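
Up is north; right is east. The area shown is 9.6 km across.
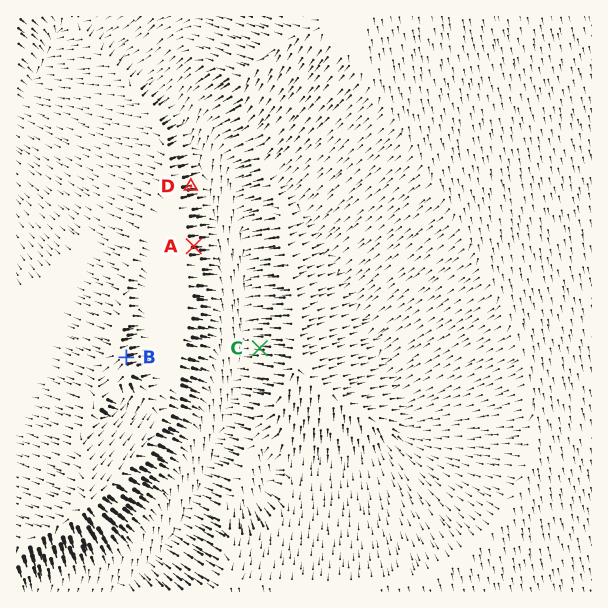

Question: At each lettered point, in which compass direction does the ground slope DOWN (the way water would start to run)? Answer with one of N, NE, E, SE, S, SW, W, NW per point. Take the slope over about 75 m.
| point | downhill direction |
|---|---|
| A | E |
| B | E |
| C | W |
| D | E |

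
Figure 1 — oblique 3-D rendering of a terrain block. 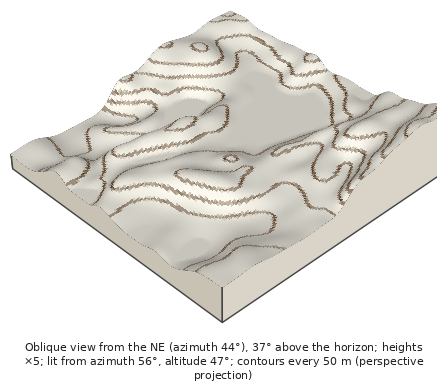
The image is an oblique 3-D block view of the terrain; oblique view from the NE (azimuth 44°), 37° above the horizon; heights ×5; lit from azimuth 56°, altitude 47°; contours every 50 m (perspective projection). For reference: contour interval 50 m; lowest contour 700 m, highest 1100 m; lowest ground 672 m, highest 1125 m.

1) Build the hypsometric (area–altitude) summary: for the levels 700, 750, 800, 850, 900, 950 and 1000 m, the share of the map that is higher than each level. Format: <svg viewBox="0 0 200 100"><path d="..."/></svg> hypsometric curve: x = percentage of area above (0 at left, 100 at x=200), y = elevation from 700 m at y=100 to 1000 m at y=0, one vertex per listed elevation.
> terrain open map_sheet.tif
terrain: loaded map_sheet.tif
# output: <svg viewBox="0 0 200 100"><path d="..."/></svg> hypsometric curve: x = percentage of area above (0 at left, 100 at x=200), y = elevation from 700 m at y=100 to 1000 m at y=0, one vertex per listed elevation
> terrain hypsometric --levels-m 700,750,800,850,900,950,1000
<svg viewBox="0 0 200 100"><path d="M194 100l-12-17-32-16-59-17-46-17-27-16-7-17"/></svg>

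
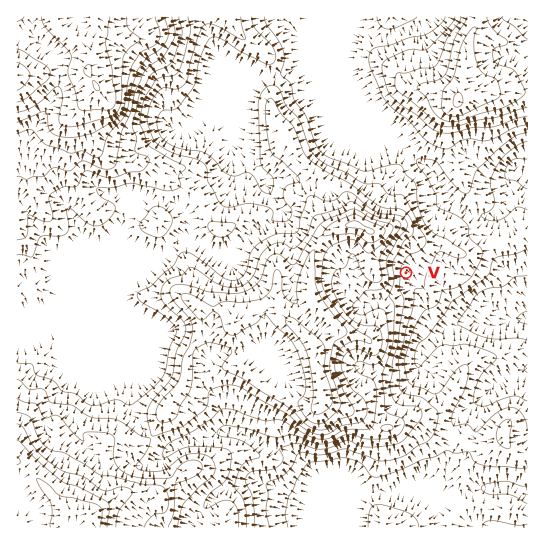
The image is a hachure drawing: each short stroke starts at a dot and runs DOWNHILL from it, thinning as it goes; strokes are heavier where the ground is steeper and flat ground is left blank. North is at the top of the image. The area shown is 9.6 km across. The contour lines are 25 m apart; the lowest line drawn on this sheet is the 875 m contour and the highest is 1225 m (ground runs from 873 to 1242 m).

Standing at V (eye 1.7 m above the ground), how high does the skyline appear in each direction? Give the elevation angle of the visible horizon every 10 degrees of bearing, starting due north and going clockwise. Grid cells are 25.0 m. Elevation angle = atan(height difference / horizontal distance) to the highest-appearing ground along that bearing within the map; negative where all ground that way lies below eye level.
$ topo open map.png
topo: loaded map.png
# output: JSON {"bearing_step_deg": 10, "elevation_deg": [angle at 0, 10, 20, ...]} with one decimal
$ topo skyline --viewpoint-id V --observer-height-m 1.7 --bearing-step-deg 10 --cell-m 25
{"bearing_step_deg": 10, "elevation_deg": [4.3, 2.7, 2.4, 1.5, 0.2, -0.6, -0.7, -0.7, -1.1, -1.5, -1.8, -2.3, -1.9, -1.6, -0.7, -0.2, -0.6, -0.1, 0.6, 1.8, 3.7, 4.5, 4.7, 6.6, 8.5, 9.9, 10.6, 10.5, 9.9, 9.1, 8.5, 8.8, 9.7, 9.2, 7.8, 6.2]}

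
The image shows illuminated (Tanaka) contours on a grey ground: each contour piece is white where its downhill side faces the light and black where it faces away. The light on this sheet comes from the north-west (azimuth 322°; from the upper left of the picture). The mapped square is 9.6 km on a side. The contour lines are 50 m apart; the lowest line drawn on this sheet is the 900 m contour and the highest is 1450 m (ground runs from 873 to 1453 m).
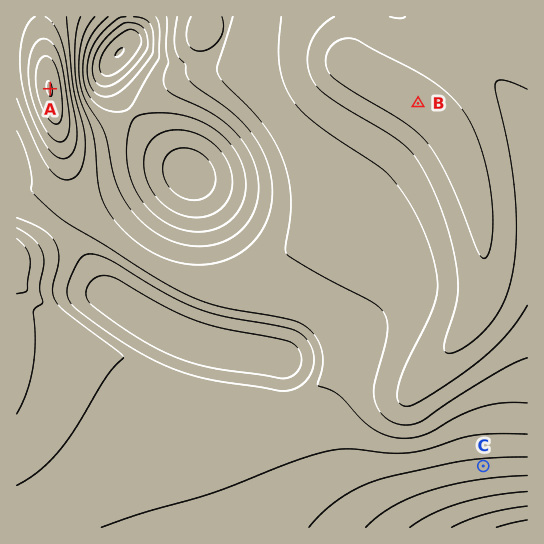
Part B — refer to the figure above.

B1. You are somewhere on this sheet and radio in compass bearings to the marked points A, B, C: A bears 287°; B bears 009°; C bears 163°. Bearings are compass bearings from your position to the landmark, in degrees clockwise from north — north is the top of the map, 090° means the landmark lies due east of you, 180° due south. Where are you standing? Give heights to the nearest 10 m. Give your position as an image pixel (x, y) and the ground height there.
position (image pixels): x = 402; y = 197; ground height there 1300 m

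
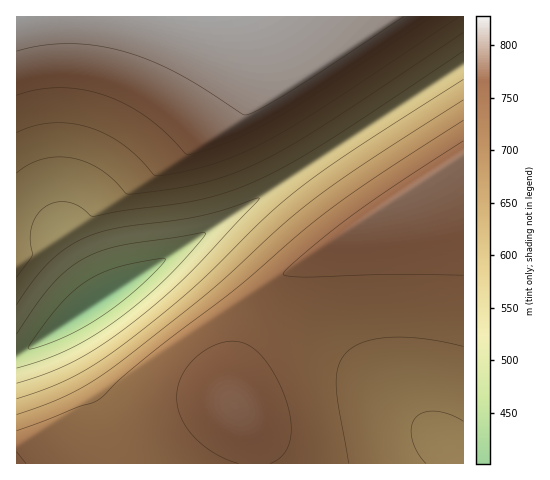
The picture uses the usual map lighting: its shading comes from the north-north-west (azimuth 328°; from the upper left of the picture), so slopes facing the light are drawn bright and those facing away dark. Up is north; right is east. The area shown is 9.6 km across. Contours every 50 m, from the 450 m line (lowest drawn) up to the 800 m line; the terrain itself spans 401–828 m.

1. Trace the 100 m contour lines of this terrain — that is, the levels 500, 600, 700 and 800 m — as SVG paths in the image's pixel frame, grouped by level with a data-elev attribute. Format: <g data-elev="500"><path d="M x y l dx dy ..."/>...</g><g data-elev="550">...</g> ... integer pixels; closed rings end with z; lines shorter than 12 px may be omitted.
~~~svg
<g data-elev="500"><path d="M17 334l21-31 15-19 16-15 16-11 17-7 20-6 80-12 4 0-15 19-27 28-25 22-26 20-23 16-23 12-24 10-26 8"/></g><g data-elev="600"><path d="M17 277l15-21-2-20 4-15 6-10 8-6 11-3 10 0 11 5 11 9 4 0 28-5 70-10 44-12 35-16 41-23 150-99"/><path d="M463 79l-109 71-54 38-36 30-74 73-37 30-40 31-23 15-22 12-23 10-28 10"/></g><g data-elev="700"><path d="M349 463l-11-58-2-21 3-19 7-12 8-6 10-5 26-5 34 2 39 7"/><path d="M17 133l14-6 15-3 15-1 16 1 21 7 20 10 18 14 19 20 12 0 33-7 42-15 44-23 54-33 119-80"/><path d="M463 120l-86 56-52 37-89 75-98 76-39 35-82 32"/></g><g data-elev="800"><path d="M17 51l25-6 26-1 27 1 28 6 25 9 26 12 28 16 40 26 4 1 17-7 31-19 110-72"/></g>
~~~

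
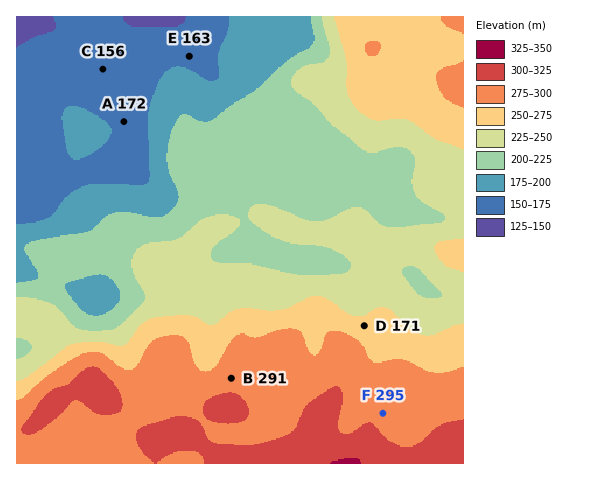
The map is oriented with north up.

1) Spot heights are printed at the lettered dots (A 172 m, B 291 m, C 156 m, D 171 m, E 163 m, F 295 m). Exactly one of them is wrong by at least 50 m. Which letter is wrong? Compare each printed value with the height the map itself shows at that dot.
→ D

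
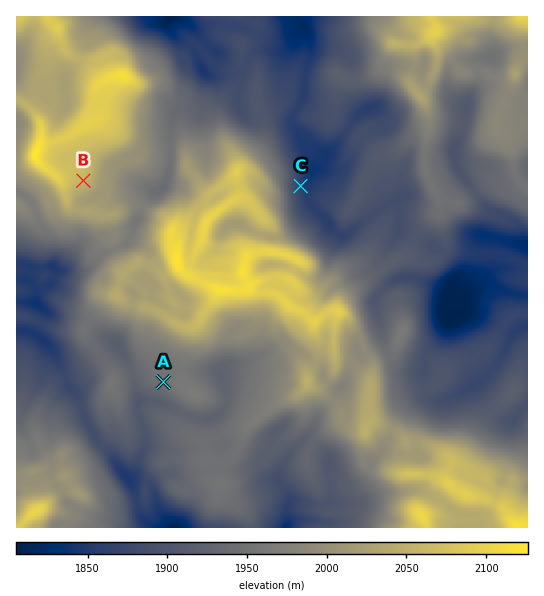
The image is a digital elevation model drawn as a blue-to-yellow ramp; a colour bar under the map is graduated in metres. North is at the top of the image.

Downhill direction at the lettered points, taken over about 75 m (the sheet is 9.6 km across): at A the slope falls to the SW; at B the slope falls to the SE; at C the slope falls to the E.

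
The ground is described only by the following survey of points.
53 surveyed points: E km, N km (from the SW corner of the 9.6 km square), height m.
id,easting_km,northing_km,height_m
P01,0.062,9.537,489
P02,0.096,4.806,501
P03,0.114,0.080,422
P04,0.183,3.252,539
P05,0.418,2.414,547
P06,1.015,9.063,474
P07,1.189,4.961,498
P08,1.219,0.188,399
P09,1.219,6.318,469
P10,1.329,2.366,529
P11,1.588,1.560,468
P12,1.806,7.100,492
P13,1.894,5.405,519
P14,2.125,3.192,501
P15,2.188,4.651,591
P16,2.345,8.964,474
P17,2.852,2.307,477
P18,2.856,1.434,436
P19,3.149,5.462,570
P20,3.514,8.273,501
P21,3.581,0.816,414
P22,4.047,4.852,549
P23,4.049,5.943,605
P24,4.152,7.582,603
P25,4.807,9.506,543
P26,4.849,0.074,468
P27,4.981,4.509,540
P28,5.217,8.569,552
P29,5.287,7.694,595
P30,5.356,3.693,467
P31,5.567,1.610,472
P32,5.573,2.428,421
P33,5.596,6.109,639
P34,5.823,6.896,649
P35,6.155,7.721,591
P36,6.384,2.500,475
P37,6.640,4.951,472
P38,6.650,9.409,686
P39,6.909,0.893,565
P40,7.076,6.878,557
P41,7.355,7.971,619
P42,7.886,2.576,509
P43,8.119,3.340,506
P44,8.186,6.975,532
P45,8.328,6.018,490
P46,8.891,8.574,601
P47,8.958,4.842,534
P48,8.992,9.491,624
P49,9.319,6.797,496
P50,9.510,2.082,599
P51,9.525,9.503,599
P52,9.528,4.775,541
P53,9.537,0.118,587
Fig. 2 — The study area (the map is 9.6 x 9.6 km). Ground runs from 400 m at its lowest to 700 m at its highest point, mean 520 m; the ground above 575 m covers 18.4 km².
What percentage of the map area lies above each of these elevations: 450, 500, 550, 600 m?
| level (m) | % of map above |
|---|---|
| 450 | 88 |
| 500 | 60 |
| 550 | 32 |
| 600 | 12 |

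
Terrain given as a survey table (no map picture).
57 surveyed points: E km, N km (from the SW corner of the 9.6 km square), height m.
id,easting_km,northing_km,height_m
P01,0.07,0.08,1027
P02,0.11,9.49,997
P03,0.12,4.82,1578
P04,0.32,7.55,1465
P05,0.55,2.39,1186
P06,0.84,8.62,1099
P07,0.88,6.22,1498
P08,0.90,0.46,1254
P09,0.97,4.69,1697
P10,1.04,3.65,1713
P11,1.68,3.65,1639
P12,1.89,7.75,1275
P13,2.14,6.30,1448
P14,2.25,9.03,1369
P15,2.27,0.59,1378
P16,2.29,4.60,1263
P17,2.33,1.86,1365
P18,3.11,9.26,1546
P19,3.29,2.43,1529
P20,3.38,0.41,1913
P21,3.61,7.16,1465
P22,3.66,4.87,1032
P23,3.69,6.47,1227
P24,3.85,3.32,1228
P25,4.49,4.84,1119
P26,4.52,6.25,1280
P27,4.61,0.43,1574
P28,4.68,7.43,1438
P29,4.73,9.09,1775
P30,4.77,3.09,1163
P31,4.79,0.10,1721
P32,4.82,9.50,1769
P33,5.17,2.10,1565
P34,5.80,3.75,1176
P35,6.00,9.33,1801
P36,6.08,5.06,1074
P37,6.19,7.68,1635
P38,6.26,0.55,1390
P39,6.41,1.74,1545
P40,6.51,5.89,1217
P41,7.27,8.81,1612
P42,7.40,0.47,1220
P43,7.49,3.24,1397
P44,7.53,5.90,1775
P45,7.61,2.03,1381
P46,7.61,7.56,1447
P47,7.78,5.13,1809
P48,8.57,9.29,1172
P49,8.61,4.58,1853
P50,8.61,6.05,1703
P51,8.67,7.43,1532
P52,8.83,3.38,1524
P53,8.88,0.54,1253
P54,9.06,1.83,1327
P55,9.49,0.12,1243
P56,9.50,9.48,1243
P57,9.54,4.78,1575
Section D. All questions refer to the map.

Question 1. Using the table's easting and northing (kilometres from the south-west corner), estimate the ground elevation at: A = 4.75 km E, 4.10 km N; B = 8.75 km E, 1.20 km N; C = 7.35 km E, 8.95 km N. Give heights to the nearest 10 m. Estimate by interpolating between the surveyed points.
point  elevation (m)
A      1090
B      1170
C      1540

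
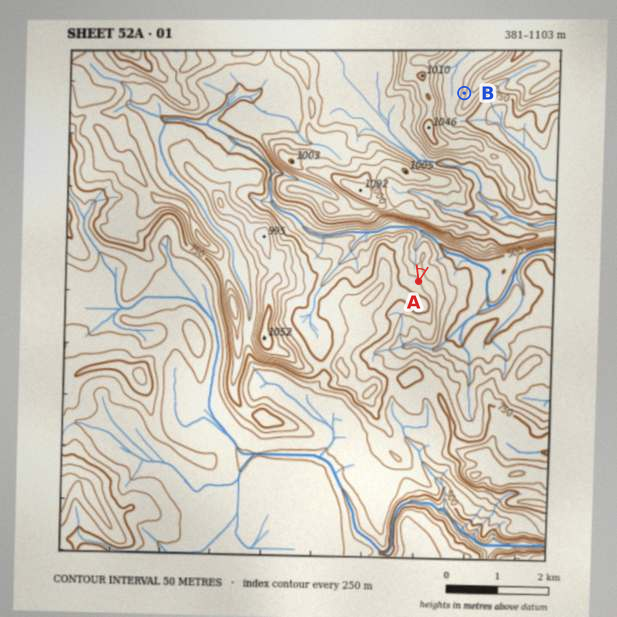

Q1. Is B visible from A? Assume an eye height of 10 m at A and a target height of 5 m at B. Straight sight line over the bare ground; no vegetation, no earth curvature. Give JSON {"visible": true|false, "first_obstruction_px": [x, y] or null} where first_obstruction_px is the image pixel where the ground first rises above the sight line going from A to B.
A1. {"visible": false, "first_obstruction_px": [432, 227]}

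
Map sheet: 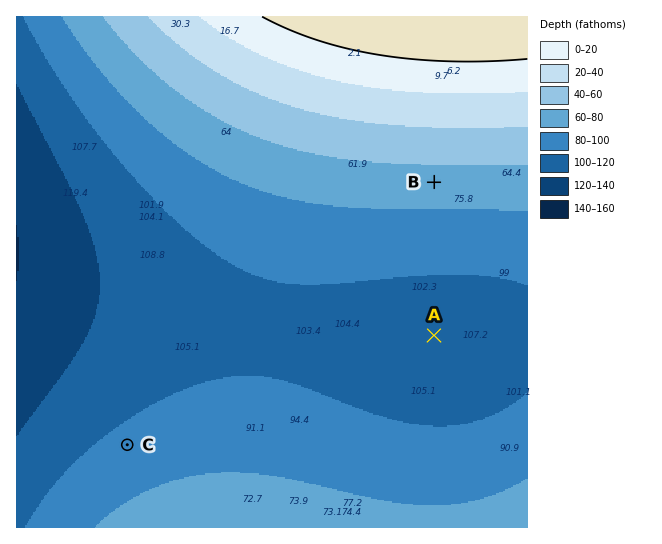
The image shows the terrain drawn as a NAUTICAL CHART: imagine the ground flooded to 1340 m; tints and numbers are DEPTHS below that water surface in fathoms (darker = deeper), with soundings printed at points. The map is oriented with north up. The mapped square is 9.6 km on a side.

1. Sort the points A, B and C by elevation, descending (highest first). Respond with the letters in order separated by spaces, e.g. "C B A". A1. B C A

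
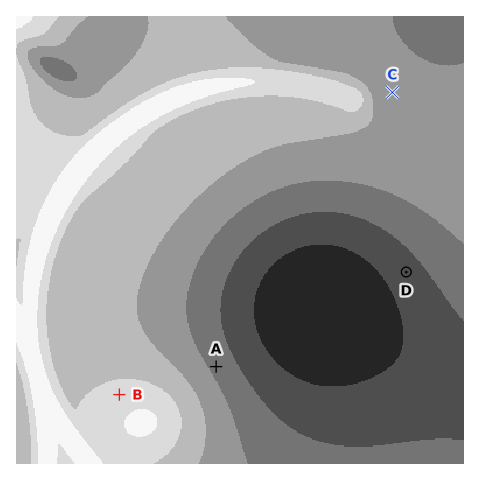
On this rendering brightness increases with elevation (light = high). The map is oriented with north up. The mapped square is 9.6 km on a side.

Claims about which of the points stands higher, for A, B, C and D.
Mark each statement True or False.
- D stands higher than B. False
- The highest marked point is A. False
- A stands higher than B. False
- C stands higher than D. True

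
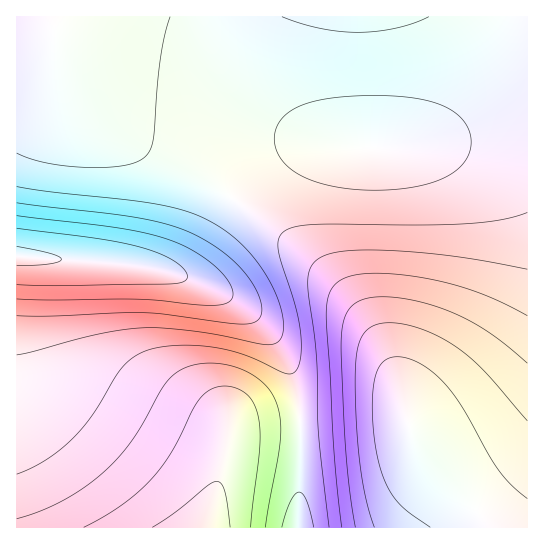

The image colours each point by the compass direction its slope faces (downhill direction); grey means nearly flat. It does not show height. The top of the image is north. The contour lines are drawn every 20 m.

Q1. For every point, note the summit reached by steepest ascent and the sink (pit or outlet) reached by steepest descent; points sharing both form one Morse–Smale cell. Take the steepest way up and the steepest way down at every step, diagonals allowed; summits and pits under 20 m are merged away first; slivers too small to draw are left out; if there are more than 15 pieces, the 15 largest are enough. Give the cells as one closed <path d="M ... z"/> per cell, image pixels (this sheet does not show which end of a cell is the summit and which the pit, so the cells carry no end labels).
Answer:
<path d="M527 132l-34 1-84 14-40 1-27-3-37 0-24 7-16 9-22 21-20 28-30 51-11 11-7 2 28 10 24 12 20 13 24 24 17 29 8 24 4 27-2 115 230-1z"/><path d="M527 16l-510 0-1 239 113 9 49 9 4-1 11-11 30-51 20-28 22-21 16-9 24-7 37 0 27 3 40-1 84-14 34-1z"/><path d="M23 256l-7 1 1 271 280 0 2-2 1-113-3-20-6-24-10-20-23-30-31-23-24-12-37-13-49-8z"/>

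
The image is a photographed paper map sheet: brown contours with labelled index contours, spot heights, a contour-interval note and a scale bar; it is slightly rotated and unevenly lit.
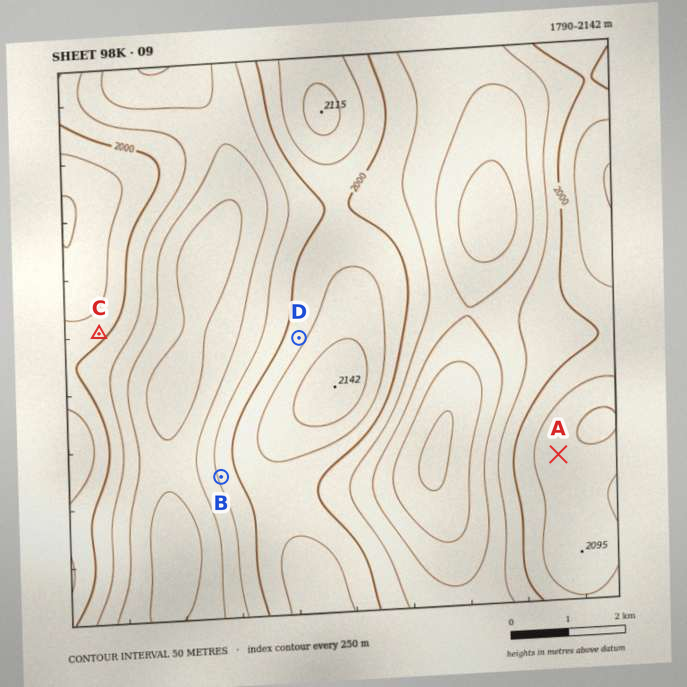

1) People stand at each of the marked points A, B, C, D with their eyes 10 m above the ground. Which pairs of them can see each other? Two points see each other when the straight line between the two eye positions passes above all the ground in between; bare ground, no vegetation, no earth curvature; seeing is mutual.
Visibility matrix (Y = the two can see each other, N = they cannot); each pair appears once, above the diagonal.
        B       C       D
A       N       N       N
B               Y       N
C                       Y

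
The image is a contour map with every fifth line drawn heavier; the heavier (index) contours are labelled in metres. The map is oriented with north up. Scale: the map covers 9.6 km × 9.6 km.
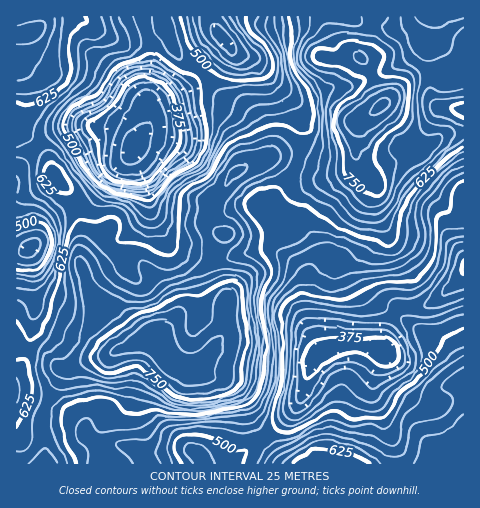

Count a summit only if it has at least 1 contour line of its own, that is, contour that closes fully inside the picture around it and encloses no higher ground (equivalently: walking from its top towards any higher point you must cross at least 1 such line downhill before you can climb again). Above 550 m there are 6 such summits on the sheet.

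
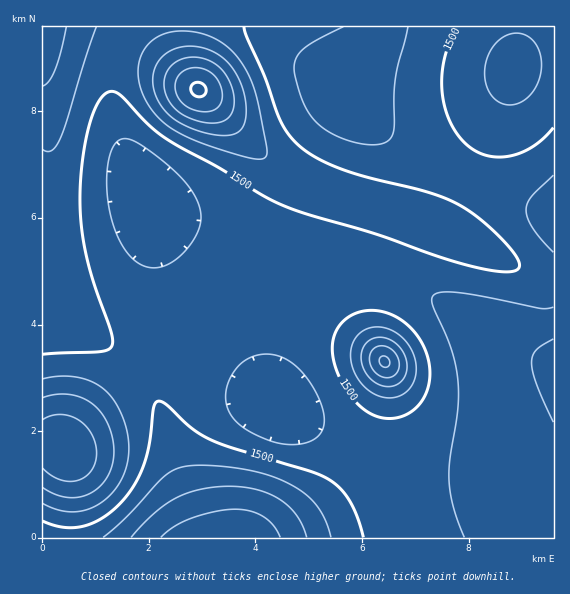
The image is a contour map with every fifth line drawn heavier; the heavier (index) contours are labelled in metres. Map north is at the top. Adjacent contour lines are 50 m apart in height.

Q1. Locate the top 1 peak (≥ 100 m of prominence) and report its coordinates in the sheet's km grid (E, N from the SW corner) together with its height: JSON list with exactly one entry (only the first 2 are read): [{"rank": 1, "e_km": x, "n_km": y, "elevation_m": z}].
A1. [{"rank": 1, "e_km": 2.94, "n_km": 8.41, "elevation_m": 1757}]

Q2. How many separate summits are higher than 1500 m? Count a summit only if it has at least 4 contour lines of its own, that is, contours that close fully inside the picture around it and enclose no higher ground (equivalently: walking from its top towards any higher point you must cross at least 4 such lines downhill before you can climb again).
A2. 2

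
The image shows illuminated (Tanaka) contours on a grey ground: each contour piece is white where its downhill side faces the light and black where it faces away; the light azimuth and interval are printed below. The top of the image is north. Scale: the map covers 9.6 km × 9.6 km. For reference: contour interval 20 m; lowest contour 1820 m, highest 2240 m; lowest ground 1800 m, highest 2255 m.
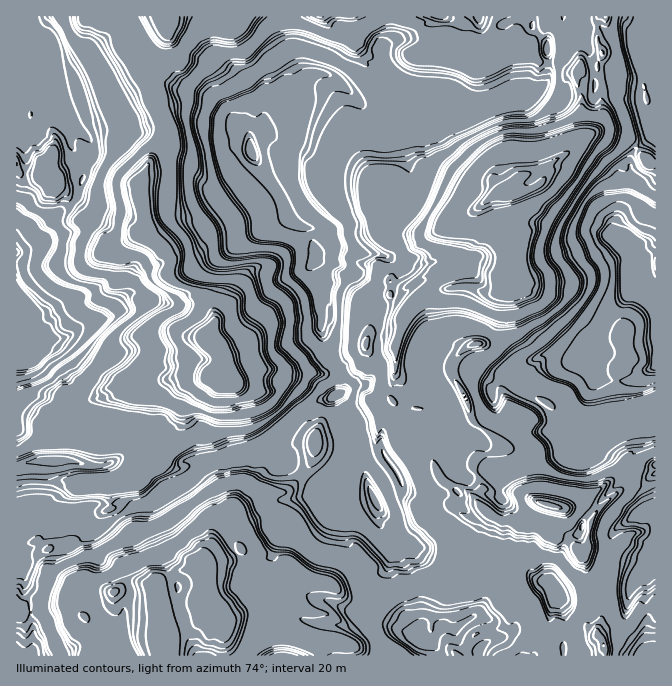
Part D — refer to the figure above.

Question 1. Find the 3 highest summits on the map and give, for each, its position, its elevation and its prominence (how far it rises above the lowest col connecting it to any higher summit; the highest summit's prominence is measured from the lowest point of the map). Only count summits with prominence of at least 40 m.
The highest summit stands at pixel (634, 280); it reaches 2255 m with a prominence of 455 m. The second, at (252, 152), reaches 2239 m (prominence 210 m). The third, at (337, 395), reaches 2177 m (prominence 75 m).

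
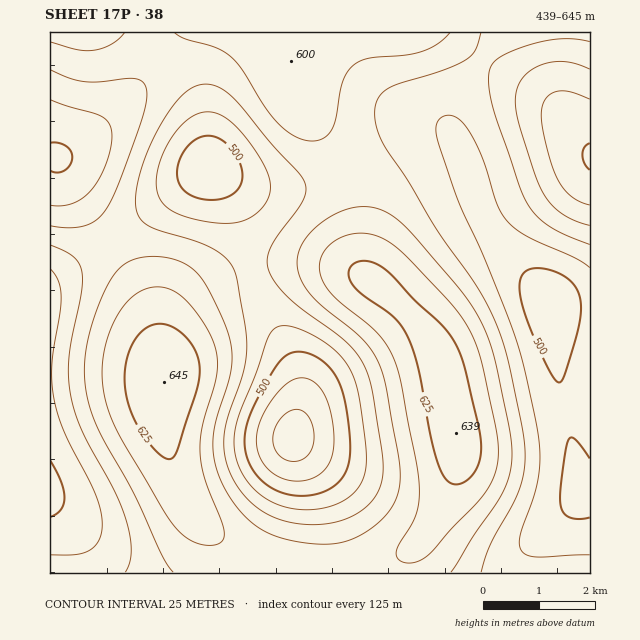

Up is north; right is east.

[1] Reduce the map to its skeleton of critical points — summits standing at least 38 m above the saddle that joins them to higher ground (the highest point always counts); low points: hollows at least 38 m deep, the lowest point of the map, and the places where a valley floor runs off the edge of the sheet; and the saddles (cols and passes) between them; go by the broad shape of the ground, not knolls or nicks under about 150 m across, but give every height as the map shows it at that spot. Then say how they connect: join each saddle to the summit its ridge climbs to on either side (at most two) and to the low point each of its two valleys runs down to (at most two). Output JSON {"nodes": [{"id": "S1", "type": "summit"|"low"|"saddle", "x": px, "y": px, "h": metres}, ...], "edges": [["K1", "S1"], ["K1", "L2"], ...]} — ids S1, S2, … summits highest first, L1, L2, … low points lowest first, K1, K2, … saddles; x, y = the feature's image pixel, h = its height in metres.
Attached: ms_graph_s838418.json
{"nodes": [
{"id": "S1", "type": "summit", "x": 164, "y": 382, "h": 645},
{"id": "S2", "type": "summit", "x": 456, "y": 431, "h": 639},
{"id": "S3", "type": "summit", "x": 57, "y": 158, "h": 628},
{"id": "S4", "type": "summit", "x": 590, "y": 157, "h": 627},
{"id": "L1", "type": "low", "x": 293, "y": 437, "h": 439},
{"id": "L2", "type": "low", "x": 208, "y": 168, "h": 482},
{"id": "L3", "type": "low", "x": 552, "y": 307, "h": 484},
{"id": "L4", "type": "low", "x": 50, "y": 492, "h": 495},
{"id": "K1", "type": "saddle", "x": 250, "y": 561, "h": 594},
{"id": "K2", "type": "saddle", "x": 109, "y": 241, "h": 565},
{"id": "K3", "type": "saddle", "x": 346, "y": 172, "h": 562},
{"id": "K4", "type": "saddle", "x": 483, "y": 58, "h": 548},
{"id": "K5", "type": "saddle", "x": 252, "y": 268, "h": 546}],
"edges": [["K1", "S1"], ["K1", "L1"], ["K1", "L4"], ["K2", "S1"], ["K2", "S3"], ["K2", "L2"], ["K2", "L4"], ["K3", "S2"], ["K3", "S3"], ["K3", "L2"], ["K3", "L3"], ["K4", "S3"], ["K4", "S4"], ["K4", "L3"], ["K5", "S1"], ["K5", "S2"], ["K5", "L1"], ["K5", "L2"]]}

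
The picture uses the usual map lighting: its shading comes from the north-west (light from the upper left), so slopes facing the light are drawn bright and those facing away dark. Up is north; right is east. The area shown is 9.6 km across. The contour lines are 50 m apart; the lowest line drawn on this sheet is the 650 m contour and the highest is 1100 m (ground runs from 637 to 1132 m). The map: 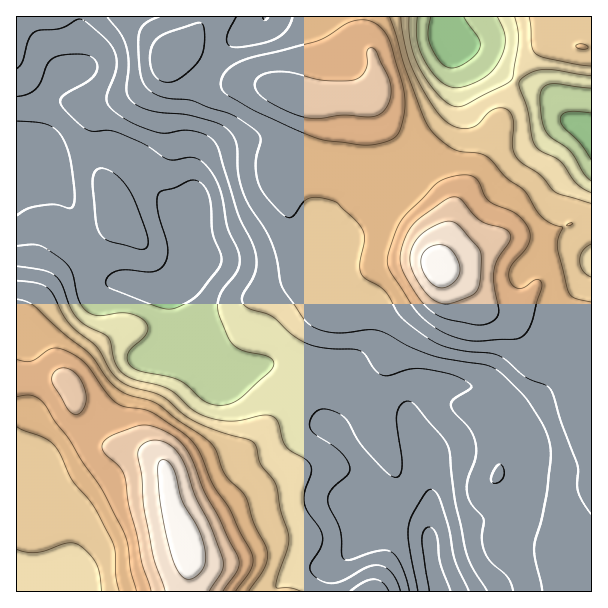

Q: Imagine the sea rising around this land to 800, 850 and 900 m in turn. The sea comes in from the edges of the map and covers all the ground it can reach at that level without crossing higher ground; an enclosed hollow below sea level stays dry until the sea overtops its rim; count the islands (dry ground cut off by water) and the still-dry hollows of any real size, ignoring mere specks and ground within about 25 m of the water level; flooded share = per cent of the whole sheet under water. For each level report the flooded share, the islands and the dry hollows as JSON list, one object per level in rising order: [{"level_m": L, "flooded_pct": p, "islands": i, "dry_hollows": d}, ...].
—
[{"level_m": 800, "flooded_pct": 35, "islands": 0, "dry_hollows": 0}, {"level_m": 850, "flooded_pct": 50, "islands": 0, "dry_hollows": 0}, {"level_m": 900, "flooded_pct": 66, "islands": 0, "dry_hollows": 0}]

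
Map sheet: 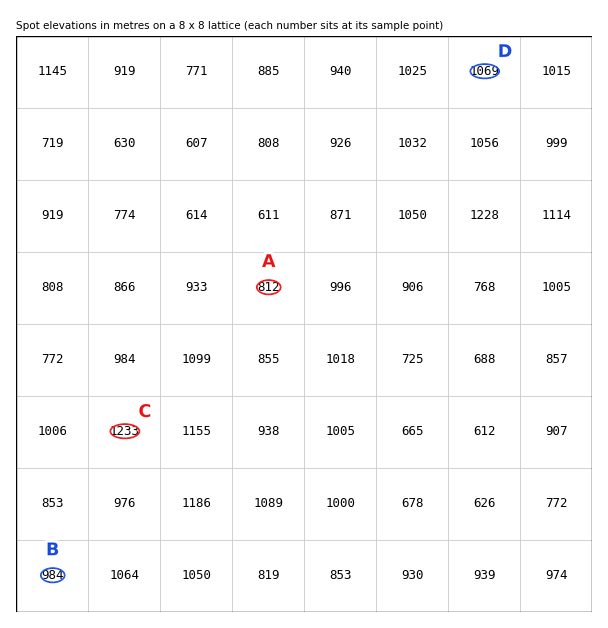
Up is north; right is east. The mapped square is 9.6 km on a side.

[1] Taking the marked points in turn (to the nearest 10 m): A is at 810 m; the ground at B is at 980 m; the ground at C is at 1230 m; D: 1070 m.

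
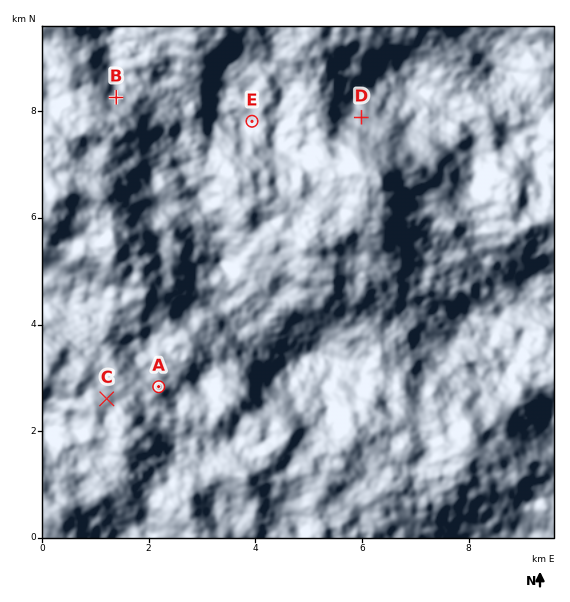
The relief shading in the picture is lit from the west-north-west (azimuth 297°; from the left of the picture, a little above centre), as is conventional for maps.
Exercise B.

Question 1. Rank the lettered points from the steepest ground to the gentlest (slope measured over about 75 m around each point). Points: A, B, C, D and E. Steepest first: B E D A C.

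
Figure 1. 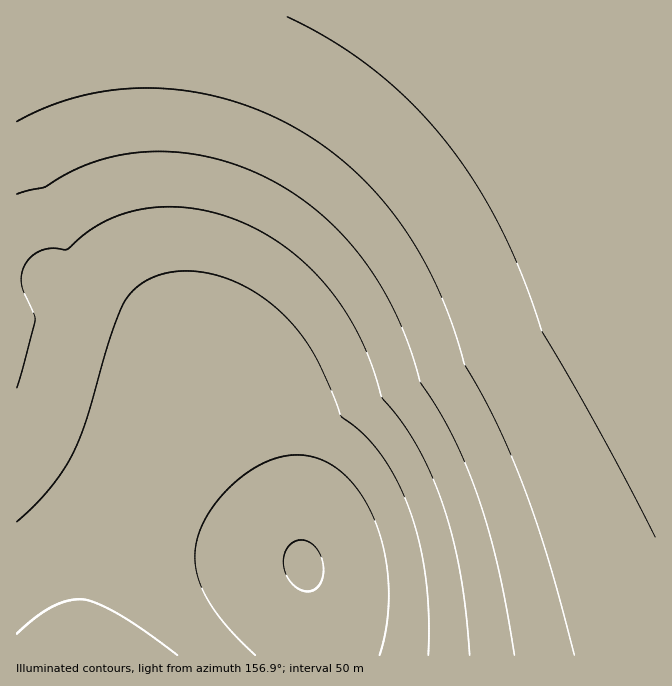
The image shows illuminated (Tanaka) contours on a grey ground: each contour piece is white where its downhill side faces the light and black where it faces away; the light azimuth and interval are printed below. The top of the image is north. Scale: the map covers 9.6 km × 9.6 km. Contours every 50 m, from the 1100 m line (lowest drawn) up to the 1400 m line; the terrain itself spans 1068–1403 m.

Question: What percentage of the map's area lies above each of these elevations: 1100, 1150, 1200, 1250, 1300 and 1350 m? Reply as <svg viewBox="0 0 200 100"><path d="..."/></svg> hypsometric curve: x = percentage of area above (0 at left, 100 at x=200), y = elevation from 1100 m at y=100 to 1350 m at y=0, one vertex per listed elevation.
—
<svg viewBox="0 0 200 100"><path d="M163 100l-41-20-23-20-19-20-26-20-39-20"/></svg>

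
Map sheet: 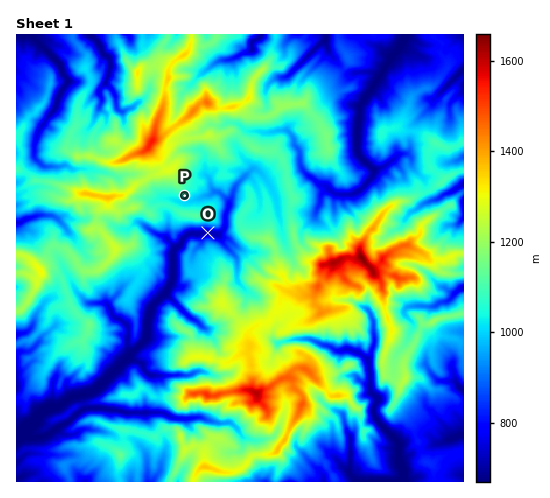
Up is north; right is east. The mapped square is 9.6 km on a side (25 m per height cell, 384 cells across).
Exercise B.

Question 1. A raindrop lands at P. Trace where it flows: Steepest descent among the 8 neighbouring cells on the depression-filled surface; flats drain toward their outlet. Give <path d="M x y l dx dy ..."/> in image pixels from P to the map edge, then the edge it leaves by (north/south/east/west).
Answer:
<path d="M185 196l4 4 5 0 10-4 5 0 4-4 5 0 3 1 8 8 0 6-4 7 0 12-1 2-6 6-4 0-1-1-12 0-1 1-8-1-4 1-6 6-1 3-7 6-1 3 0 26-1 4-5 9-16 18-1 8-3 3 0 10-1 1-1 8-2 4-13 11 0 1-35 35-12 5-5 0-1 1-7 1-8 7-5 3-7 0-4 2-8 7-3 5-3 3-6 3-9 9"/>
exit: west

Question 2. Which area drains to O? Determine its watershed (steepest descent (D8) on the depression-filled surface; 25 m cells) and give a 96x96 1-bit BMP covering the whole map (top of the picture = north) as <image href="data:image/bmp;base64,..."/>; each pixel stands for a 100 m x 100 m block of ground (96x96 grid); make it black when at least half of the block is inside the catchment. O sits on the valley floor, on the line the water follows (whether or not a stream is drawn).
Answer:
<image width="96" height="96" href="data:image/bmp;base64,Qk2+BAAAAAAAAD4AAAAoAAAAYAAAAGAAAAABAAEAAAAAAIAEAAATCwAAEwsAAAIAAAAAAAAA////AAAAAAAAAAAAAAAAAAAAAAAAAAAAAAAAAAAAAAAAAAAAAAAAAAAAAAAAAAAAAAAAAAAAAAAAAAAAAAAAAAAAAAAAAAAAAAAAAAAAAAAAAAAAAAAAAAAAAAAAAAAAAAAAAAAAAAAAAAAAAAAAAAAAAAAAAAAAAAAAAAAAAAAAAAAAAAAAAAAAAAAAAAAAAAAAAAAAAAAAAAAAAAAAAAAAAAAAAAAAAAAAAAAAAAAAAAAAAAAAAAAAAAAAAAAAAAAAAAAAAAAAAAAAAAAAAAAAAAAAAAAAAAAAAAAAAAAAAAAAAAAAAAAAAAAAAAAAAAAAAAAAAAAAAAAAAAAAAAAAAAAAAAAAAAAAAAAAAAAAAAAAAAAAAAAAAAAAAAAAAAAAAAAAAAAAAAAAAAAAAAAAAAAAAAAAAAAAAAAAAAAAAAAAAAAAAAAAAAAAAAAAAAAAAAAAAAAAAAAAAAAAAAAAAAAAAAAAAAAAAAAAAAAAAAAAAAAAAAAAAAAAAAAAAAAAAAAAAAAAAAAAAAAAAAAAAAAAAAAAAABwAAAAAAAAAAAAAAD8AAAAAAAAAAAAAAH+AAAAAAAAAAAAAAP/AAAAAAAAAAAAAAf/AAAAAAAAAAAAAA//gAAAAAAAAAAAAA//gAAAAAAAAAAAAA//3wAAAAAAAAAAAA///4AAAAAAAAAAAAf//4AAAAAAAAAAAAf//4AAAAAAAAAAAAf//8AAAAAAAAAAAAf//8AAAAAAAAAAAA///4AAAAAAAAAAAB///gAAAAAAAAAAAD///AAAAAAAAAAAAD//+AAAAAAAAAAAAH//8AAAAAAAAAAAAH//8AAAAAAAAAAAAH//8AAAAAAAAAAAAH//8AAAAAAAAAAAAH//4AAAAAAAAAAAAH//4AAAAAAAAAAAAH//4AAAAAAAAAAAD///4AAAAAAAAAcYP///4AAAAAAAAA//////4AAAAAAAAA//////4AAAAAAAAAH/////4AAAAAAAAAD/////4AAAAAAAAAB/////4AAAAAAAAAAf////wAAAAAAAAAAH////wAAAAAAAAAAB////wAAAAAAAAAAB////wAAAAAAAAAAB////gAAAAAAAAAAD////gAAAAAAAAAAH////AAAAAAAAAAAP///gAAAAAAAAAAAH///AAAAAAAAAAAAH//+AAAAAAAAAAAAAAA8AAAAAAAAAAAAAAAAAAAAAAAAAAAAAAAAAAAAAAAAAAAAAAAAAAAAAAAAAAAAAAAAAAAAAAAAAAAAAAAAAAAAAAAAAAAAAAAAAAAAAAAAAAAAAAAAAAAAAAAAAAAAAAAAAAAAAAAAAAAAAAAAAAAAAAAAAAAAAAAAAAAAAAAAAAAAAAAAAAAAAAAAAAAAAAAAAAAAAAAAAAAAAAAAAAAAAAAAAAAAAAAAAAAAAAAAAAAAAAAAAAAAAAAAAAAAAAAAAAAAAAAAAAAAAAAAAAAAAAAAAAAAAAAAAAAAAAAAAAAAAAAAAAAAAAAAAAAAAAAAAAAAAAAAAAAAAAAAAAAAAAAA="/>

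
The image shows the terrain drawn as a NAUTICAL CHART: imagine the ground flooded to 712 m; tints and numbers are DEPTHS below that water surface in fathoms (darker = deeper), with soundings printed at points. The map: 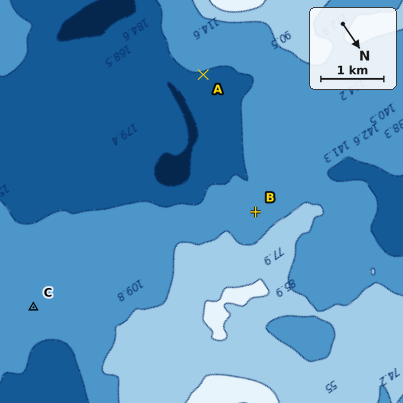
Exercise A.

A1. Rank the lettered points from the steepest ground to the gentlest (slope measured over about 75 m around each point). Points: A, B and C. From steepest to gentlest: A B C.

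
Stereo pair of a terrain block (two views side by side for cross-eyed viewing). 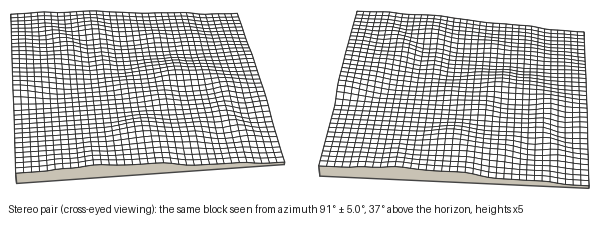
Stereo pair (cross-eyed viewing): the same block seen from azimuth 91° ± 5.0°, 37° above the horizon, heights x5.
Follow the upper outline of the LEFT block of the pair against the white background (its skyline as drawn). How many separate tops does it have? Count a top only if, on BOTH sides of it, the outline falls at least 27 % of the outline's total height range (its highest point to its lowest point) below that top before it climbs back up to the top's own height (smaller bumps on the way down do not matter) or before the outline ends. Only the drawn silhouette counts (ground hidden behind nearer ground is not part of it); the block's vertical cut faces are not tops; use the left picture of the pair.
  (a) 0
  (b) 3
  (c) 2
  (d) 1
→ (a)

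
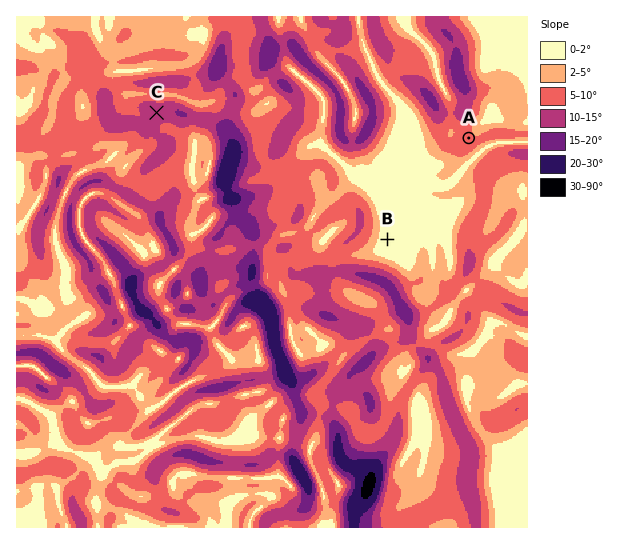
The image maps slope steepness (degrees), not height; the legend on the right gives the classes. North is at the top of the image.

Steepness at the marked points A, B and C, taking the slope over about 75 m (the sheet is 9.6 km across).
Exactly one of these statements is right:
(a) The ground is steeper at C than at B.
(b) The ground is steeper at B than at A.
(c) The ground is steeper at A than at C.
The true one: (a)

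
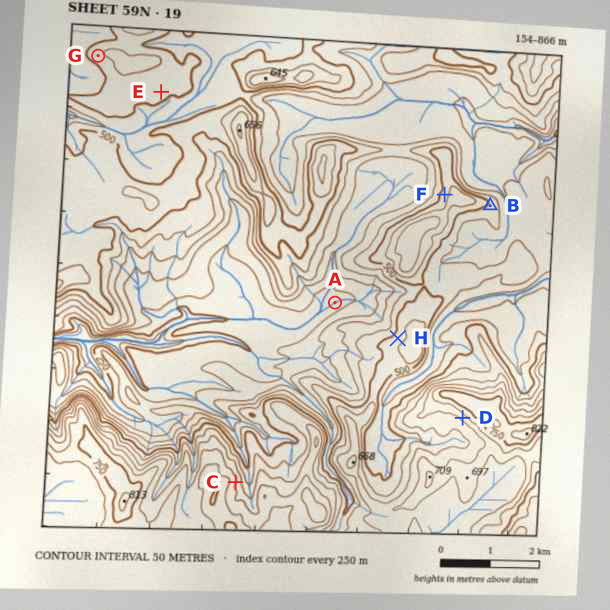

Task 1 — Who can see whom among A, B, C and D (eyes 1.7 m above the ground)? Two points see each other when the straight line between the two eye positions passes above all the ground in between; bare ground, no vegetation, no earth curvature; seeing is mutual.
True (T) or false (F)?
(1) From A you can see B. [F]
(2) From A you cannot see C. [T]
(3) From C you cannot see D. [F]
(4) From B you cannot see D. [T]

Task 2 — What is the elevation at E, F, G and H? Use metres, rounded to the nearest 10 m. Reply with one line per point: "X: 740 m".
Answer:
E: 500 m
F: 530 m
G: 530 m
H: 530 m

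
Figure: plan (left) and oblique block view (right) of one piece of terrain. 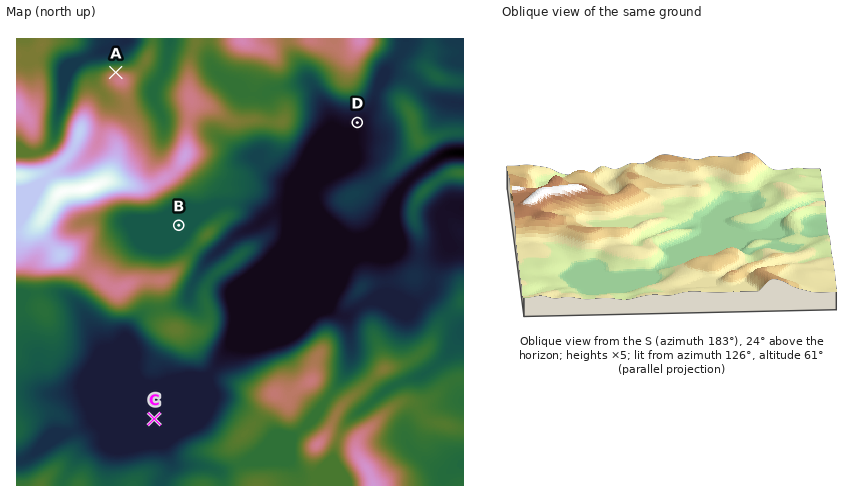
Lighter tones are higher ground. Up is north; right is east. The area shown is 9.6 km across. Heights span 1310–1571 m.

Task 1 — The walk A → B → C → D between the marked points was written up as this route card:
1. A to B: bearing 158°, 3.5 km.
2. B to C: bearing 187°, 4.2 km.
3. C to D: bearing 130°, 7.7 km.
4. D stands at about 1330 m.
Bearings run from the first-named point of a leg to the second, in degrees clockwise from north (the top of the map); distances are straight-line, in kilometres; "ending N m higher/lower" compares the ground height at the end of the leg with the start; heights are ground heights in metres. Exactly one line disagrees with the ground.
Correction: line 3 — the bearing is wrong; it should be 034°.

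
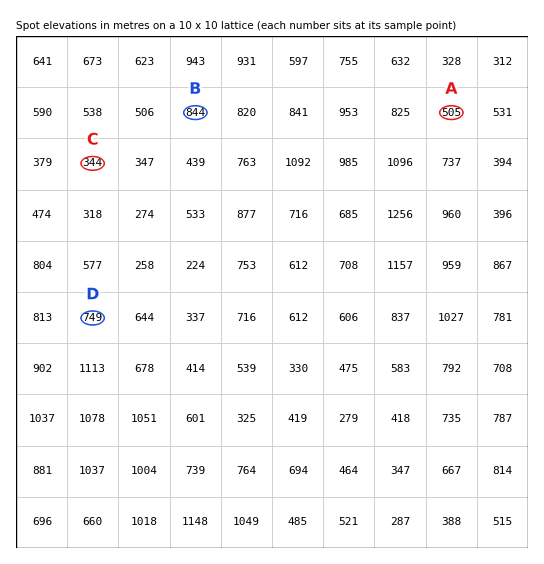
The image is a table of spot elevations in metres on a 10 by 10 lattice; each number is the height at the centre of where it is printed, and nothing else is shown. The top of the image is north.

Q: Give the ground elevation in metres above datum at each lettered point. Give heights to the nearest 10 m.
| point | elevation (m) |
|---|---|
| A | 500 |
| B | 840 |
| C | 340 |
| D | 750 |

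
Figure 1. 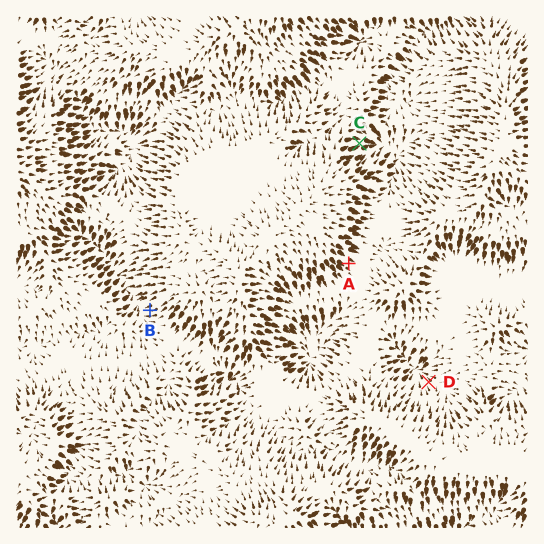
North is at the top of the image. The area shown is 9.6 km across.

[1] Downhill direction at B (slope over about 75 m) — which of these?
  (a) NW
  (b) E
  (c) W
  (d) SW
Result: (c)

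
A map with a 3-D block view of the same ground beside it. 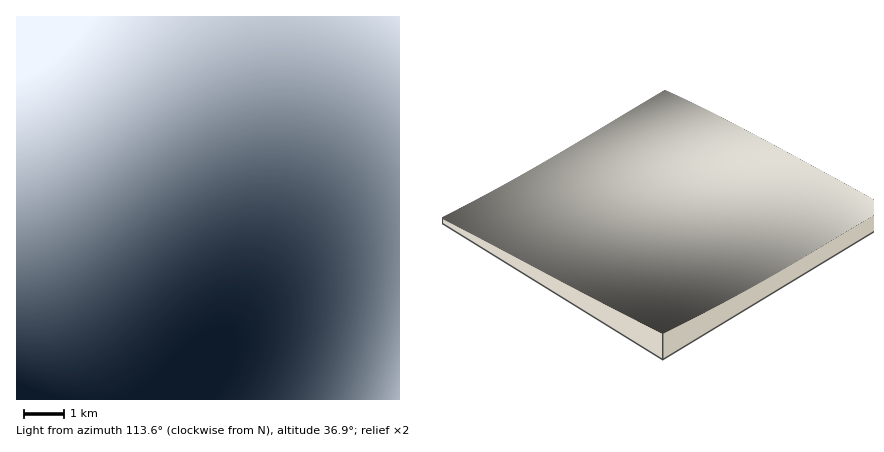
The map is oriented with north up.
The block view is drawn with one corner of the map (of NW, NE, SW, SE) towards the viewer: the NW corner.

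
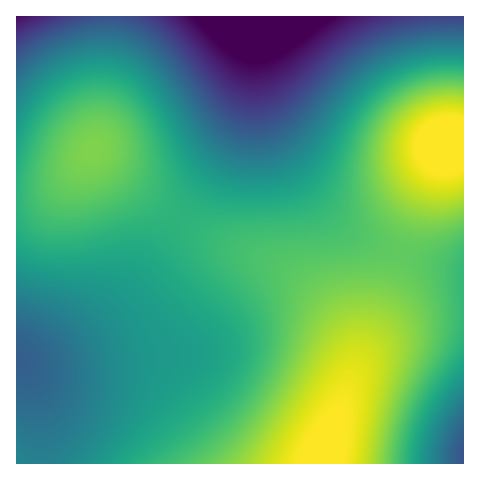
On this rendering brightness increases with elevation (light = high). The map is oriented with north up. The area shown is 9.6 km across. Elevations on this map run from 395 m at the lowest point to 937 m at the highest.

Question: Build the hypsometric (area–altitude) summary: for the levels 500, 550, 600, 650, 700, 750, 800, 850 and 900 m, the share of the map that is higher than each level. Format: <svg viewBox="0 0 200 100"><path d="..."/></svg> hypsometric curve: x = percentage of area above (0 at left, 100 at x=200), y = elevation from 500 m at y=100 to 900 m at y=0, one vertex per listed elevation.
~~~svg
<svg viewBox="0 0 200 100"><path d="M193 100l-6-12-8-13-18-13-24-12-39-12-46-13-30-13-15-12"/></svg>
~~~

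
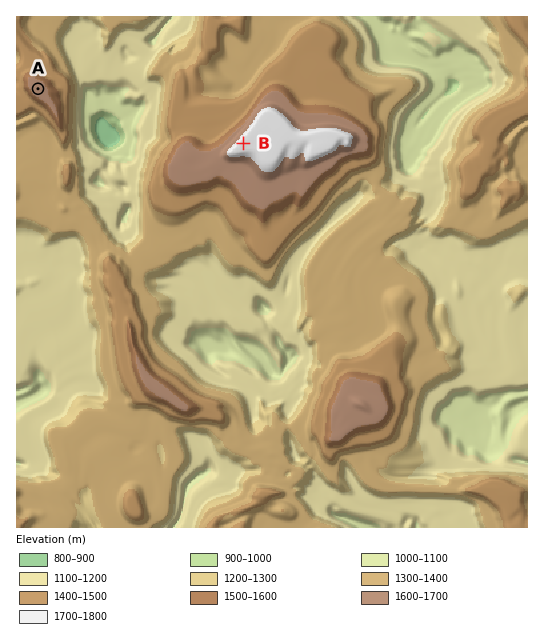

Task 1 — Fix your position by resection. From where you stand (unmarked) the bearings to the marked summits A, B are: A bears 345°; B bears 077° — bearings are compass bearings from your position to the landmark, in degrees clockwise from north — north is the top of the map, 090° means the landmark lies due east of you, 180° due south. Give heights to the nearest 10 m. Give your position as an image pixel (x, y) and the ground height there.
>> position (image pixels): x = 64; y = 185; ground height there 1400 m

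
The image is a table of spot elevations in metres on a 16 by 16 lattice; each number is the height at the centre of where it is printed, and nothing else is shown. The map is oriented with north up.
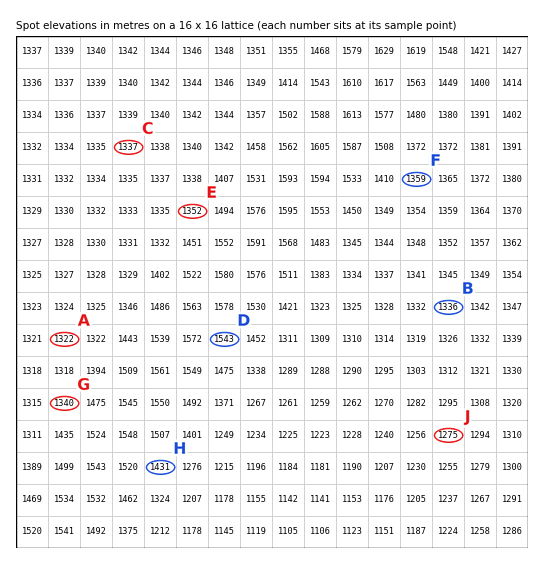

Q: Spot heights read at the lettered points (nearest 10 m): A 1320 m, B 1340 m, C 1340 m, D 1540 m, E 1350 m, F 1360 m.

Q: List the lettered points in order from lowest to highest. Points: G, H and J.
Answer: J G H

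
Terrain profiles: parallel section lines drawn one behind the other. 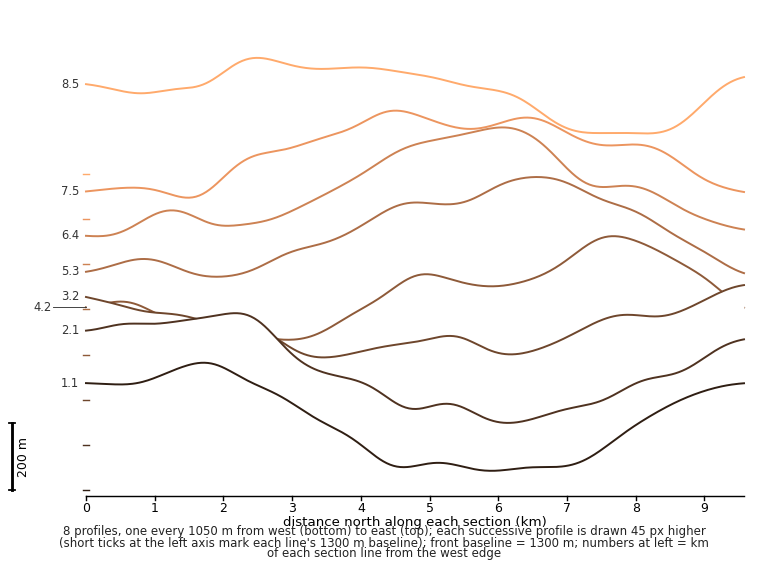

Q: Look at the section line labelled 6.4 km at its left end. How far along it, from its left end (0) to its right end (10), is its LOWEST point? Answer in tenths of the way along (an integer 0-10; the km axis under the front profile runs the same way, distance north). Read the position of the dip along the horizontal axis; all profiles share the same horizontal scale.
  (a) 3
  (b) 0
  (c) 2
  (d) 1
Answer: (b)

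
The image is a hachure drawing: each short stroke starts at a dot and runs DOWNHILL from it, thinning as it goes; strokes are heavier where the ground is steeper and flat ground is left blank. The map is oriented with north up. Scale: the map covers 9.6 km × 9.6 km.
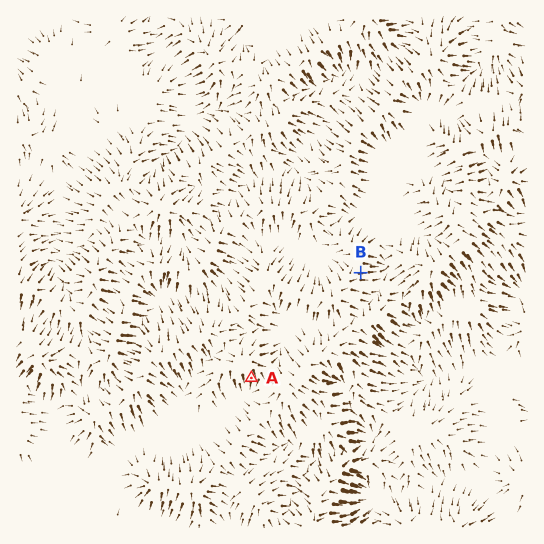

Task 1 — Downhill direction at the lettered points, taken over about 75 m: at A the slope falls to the S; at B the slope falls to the E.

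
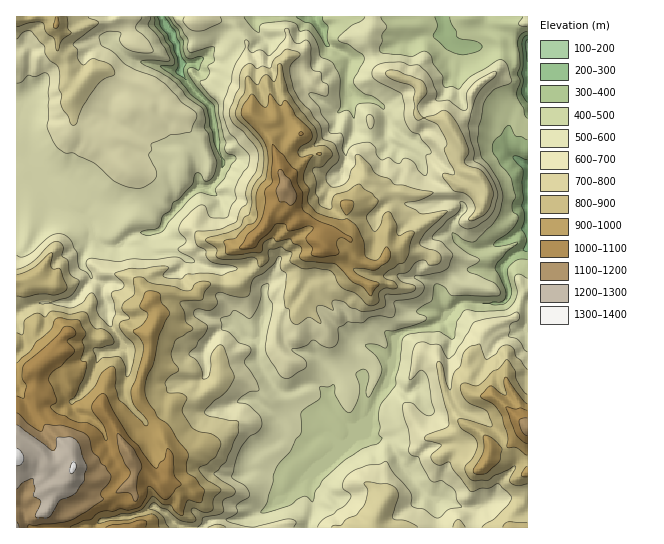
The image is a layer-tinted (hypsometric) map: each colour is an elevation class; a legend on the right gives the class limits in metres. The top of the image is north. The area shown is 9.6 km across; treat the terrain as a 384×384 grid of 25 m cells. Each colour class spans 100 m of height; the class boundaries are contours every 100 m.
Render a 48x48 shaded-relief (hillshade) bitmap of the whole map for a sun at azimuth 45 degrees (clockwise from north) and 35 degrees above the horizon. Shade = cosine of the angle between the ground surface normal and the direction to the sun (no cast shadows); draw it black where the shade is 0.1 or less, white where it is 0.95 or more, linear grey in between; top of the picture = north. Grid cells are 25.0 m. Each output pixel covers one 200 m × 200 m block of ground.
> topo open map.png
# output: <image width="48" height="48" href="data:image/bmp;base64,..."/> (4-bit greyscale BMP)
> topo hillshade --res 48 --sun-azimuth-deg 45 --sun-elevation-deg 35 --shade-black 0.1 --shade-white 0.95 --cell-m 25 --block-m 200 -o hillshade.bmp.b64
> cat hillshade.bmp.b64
<image width="48" height="48" href="data:image/bmp;base64,Qk32BAAAAAAAAHYAAAAoAAAAMAAAADAAAAABAAQAAAAAAIAEAAATCwAAEwsAABAAAAAAAAAAAAAAABEREQAiIiIAMzMzAERERABVVVUAZmZmAHd3dwCIiIgAmZmZAKqqqgC7u7sAzMzMAN3d3QDu7u4A////ALdFdkNXnO9whUiqqrzJeZmZm8zKi7qJq3VXdmZmeckDhHqqqqqpiJh4q8y6mqmImmZ4d4dkR4AoZ6mImpmYiIdnq8uph2d2ZmdnZ4mIilSJnMzMupiYh2VYvNuGUzRENHd3eJqpmYmr3u3cqZmYh2abzchVQREzM4d4isy5acqsy6q6mZmIiImrzJU0QiRmZKmai9y2bdmsqImqmYmYiJmaumNGZmZ5ZqvKndyVzri8qqqpiImYiYmZqFVnd2SKUt7Jvdx57ZnMu7uoiJmZmImYhlV4hjW4EO2r3dpc2orMzLu5mpmZiIiIZlepZIuSAdus3JWNyZu8u7u7ypmYiIiHdmqnSKcwSbmbyXfNp7u6mZmrqZmIiHiIdoqEV0MVvXebqZnMmLuqqoiZiqiImImYiIhkVFZ7zlaqiairmaqqqpmZqnaIiImZh2dUZpma3keYi6msl4mZqom8t0Z4mImIl2ZWmJmJ3ViYmru9loqryorLlVirl4iJl1ZpuIma3neJq8qbY3q6qIu7lXqYZYmZh1act4qa3oeJq7mqInqYiKvLhodnR6mHl2m9t3mr3WeXnM3XNpmYq7uod2Z2apdohoq7lmmru2mpzu61Znmr25mHh1Z3mXVERpmqh4q8uoqr28yTVnq8lohmh1V4h2MhepiJeKu6qWZmiauFdpzKd5Y2mFWId0IVlUaJZnZ5hGVWm7p2Vr3bmqdpp1Z4dSFKh5uoVWisY6qc3bhme93Kq7madVVmUyWam7p0aavbV4is3aiqvLvMuWRERWMyETeJh3ZWmqu4ipiL3Lu7u7upYgAROFERJHiqiZmbzLqqqpmL3LqZmamWMkVUZzIjeZnLmru924mpnJmby6h4iZh1SKqGlVNGmqzam7urpUaJq5maqpiId4h2m7p2ZmRqzczKm8qYZFV5rImZmIiIiJmImrllJFet7JqprLqqmFV7zImYiIiHeIiIi7hSA1fO2Hu6u5mqlTaszImYiId2Z4iIqpZSJFntyqq7uqqpZEjdzJmIiHdlZ4mImGdkQ0ztzKiczMynZ3v+zJiHd2ZWiqmJhopmMF3bmYety7qGd7/93Ih2ZlVoqpmJiMlEEHzKmbm9uql2Wd/suIdlVVaJqZiJitQiAIupzsvLuZhUWN7KZIdlVniamYiIjcIAApmL/suaqXVFW+yod4dlZ5qph3iIrZAACKnP7cl5p0NVjcuoiIdlWJqYd4h5vmAAe6vv7Lh7pjWIzbqpiYdkWJmHeJic/hAVu63+yqmbhUer3JqYnHdkWJmIiZrP9QRGqr7rirl2Qzat2YmIrndUWJiImr3/cWZFqs7InLdUIlndyImHvXdTWZmazN/rR2ZHu7yqzLhUWL3typmazJhSaqrN26m5RWZpuqur3LhnrN3duqmb3KdEm7zLhmrlFVZ5uorM3IRZzMvMqZmazYY0iZqneM/gFWd6ynre6EV6uqq6mIh5ukMkiZh3iu9gJmeMuIzexWiaqZmph3eIczM2rJdmi+4ANni9ur3uhYmaqZmZh3iGUg=="/>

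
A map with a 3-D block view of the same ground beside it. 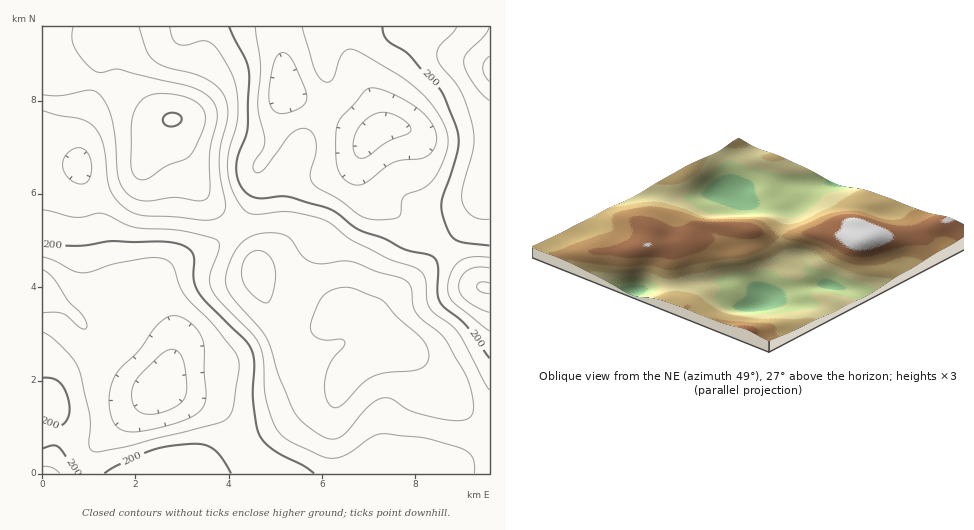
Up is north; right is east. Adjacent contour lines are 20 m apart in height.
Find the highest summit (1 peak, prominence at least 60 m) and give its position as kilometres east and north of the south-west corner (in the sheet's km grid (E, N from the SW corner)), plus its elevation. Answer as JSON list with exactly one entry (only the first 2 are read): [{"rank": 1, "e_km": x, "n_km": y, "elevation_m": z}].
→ [{"rank": 1, "e_km": 2.79, "n_km": 7.61, "elevation_m": 301}]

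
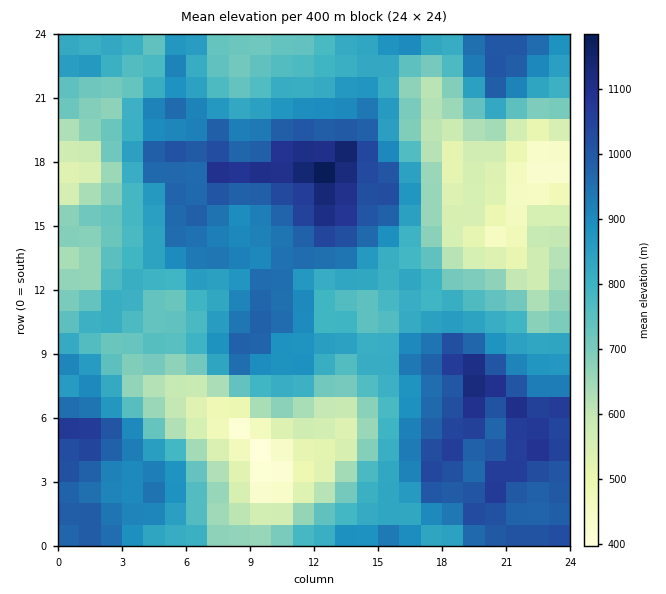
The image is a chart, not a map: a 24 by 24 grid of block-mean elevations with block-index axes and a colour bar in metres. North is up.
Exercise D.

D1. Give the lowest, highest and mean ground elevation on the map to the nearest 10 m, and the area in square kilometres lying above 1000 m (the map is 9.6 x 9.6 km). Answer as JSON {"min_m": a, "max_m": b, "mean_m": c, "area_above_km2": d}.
{"min_m": 380, "max_m": 1220, "mean_m": 810, "area_above_km2": 13.1}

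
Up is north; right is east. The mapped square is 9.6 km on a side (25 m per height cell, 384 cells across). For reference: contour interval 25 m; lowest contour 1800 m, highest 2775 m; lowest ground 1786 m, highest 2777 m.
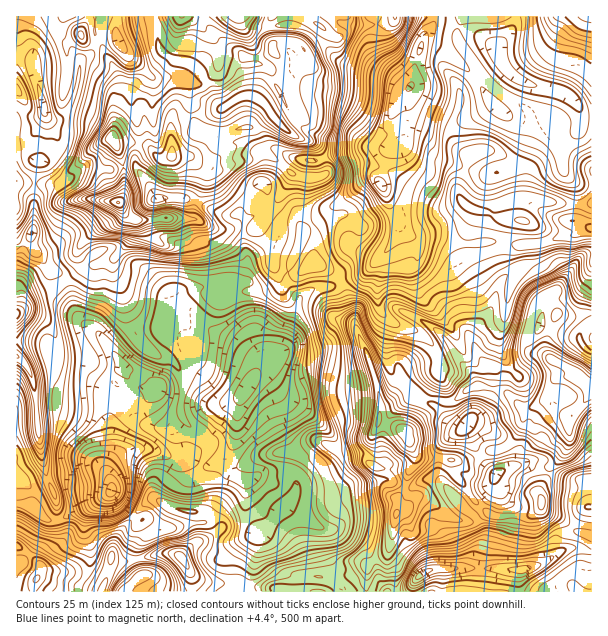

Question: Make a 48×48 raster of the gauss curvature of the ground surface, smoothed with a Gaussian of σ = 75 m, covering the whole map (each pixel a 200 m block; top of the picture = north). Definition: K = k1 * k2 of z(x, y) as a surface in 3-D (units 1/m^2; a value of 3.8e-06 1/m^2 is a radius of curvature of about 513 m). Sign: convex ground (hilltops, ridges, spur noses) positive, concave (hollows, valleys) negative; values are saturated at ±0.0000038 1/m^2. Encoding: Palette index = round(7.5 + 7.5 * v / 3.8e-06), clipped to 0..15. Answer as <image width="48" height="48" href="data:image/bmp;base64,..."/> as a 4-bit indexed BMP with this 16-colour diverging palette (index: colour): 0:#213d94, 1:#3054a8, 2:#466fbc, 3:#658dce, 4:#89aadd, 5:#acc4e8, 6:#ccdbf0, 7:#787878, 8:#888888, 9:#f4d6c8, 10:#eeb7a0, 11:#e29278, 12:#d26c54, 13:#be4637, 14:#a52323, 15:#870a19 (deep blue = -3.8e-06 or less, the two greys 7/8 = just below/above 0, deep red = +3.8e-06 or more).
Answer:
<image width="48" height="48" href="data:image/bmp;base64,Qk32BAAAAAAAAHYAAAAoAAAAMAAAADAAAAABAAQAAAAAAIAEAAATCwAAEwsAABAAAAAAAAAAlD0hAKhUMAC8b0YAzo1lAN2qiQDoxKwA8NvMAHh4eACIiIgAyNb0AKC37gB4kuIAVGzSADdGvgAjI6UAGQqHAHmHh3V0d4Znd4V6h3d3dnM8h4iHd2h3iHmXdnZo26eXd4d3iHd3iHiPh4d3iah4h5end3iTBnqZl3d4h3dmpnh4qHd3eJd3iFV3d3y2Rq9Xd3iYh3d3dohnd3eHd3d4Z3d3h3d4mHhZZ4mId3iZh3d4WIeIh3h3d4inhGdVl5lGe3eHd4iJh3d3d4lYd4d0V3hyJ4mAaIiIeHd3h3iHiIuYh3dZZnuleHiMeJzXeYd3iHd4iHiHd4iHd4hnhnyoiXeKh435iYmXd3h3eId4h3hXiIZ5mJp3d4g3d3eXZnd3d3iHeId4pUhXmHiKh3Y3yXdHeYh1eHh3d3eHeHiGjIhoZphoiYc0h3doiZh3Z2eHd3d5h3h3Y4h4Q6dIh3iJh3uneIeIiHiHh3d4dopWi3e6eZd4ZYd4t3yWd2d3eId4h4d3d4Z2infqeKqHh4eJl3h3eHd3d3h3h4h3iId4iISXVnu4eId4h4V4iHd3d3d5iIeHiJiHd4eXZXineGd3dIV4d4iIeJZ3h4h3eIiHh2eHZThld3d5h3l3eId3eaaHh4h3d3iHhnh3nZineLhndVlnh4eHZ2d4h3d4d3h3d3eHmYZ3dZhnh1iIh4eHiXd4iIiImHd3ilinZ3d3dpfXd2mXd3d4mHd4eIiIqneIeXd2eHh4Z4dnl3mHiIh3eHiHd4d3iXeImIh3eXiIh3hGl4dXmIh3eHd3d4iHdml4+ZeHZ3h3mHh4d6lnqIeHd3h3iHiIdVeXtlqoiId3iJh5Z3hmd4eIeIh4iHZoiGV2ZWh4h4eHhqyGZ4dmaId4eIh3eIh3d3d0d3h2d4d4d1m+iIaIeId3d4h3eIiIaIhniYeYd4d3h2eFZ3dXhnd5h3d3d3eJiJl4epeJd3d3eHd2l1iHiJpFiLZ4iHlnd3eIWId4h3eId4h3hlt3hTeXVoeIeGd3iHeIeGeIh3eId4dXl453iHeLk6drV2eHeHd3i3eHd3d3eJl4h3N2iYdgMPdpiZd3eHh4iGZ3iHiHeId4h3d4iHv6z2did3d3eGhmiHZ3d5h3eHeXNnVliHeKWXiHh3eXV4hUaMh3eKiIiIeIiHVnmWdUZod4mIrZh5zmeqd3iIaJh3aKmImYZ2cFeah3iHZVWKfHZmd3d2Z4h4iIeHh3h3eXWZl3d3h3WHA5iIiIh4iId3d3Z3d4l3/kSIiHd3eIe9d4mYiHeHiJh3d3eHd3h3qniXeId3dYqGiKh2d3iHd3d3d3iHemd4ZneId2iIl5h4l3eGh3eHd4iHeId2ioZ4Znhoh3mXd3h3h3eIh3d3iIh4eIiHd5eHiHd3d3h4iHd3eHeIiIiHl4d4d4l3d4iHeYeXeGeXh3h3eHd3mIiId3eId4dnh3eHdoNneIiGd3d5l3eHh3eHd3h3iHd3mHeXeMeHeHeJdoeJhnd3dWd3d4d4iHiHiHWEapiHeHdoV8epWIh3h6h4d4h4h3iHd3b3eXeHaHdplnh1eZdnmJd4d4iHd3iHd3Z2d3h3l3eJdEl3hlZG2WZ3d4d4d3iA=="/>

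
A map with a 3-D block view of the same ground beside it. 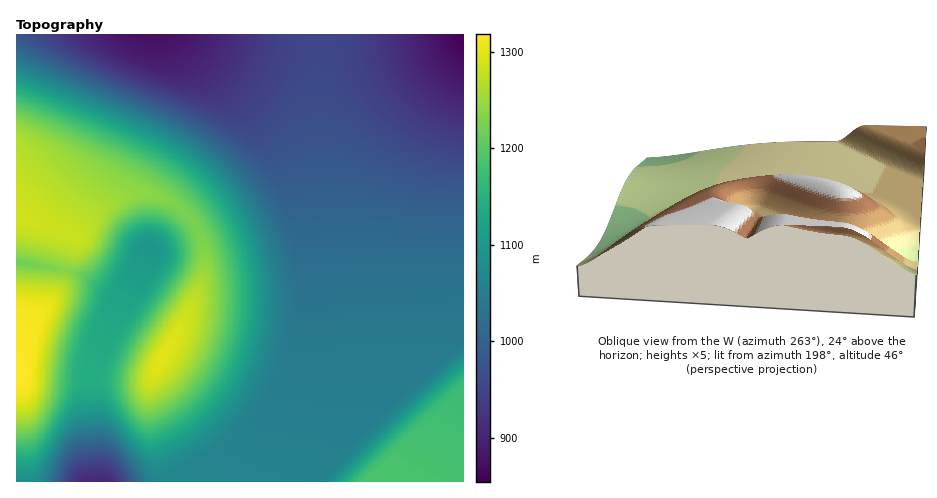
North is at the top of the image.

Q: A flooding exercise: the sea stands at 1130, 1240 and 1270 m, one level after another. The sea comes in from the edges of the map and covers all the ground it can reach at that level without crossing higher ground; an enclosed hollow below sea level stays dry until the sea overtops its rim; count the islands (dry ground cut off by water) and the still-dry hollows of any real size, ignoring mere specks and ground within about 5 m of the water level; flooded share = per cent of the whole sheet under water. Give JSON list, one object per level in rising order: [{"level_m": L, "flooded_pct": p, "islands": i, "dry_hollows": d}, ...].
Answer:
[{"level_m": 1130, "flooded_pct": 65, "islands": 0, "dry_hollows": 1}, {"level_m": 1240, "flooded_pct": 88, "islands": 1, "dry_hollows": 0}, {"level_m": 1270, "flooded_pct": 94, "islands": 1, "dry_hollows": 0}]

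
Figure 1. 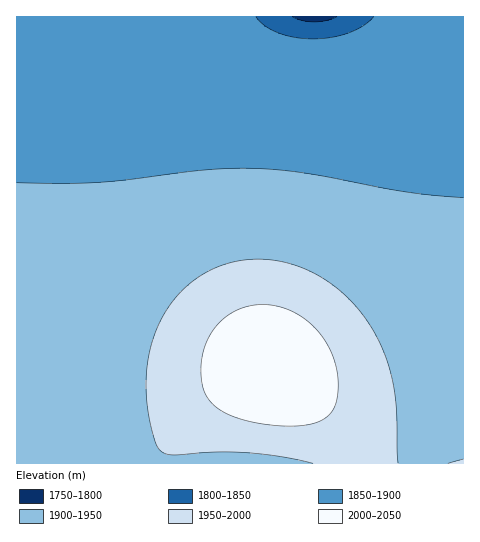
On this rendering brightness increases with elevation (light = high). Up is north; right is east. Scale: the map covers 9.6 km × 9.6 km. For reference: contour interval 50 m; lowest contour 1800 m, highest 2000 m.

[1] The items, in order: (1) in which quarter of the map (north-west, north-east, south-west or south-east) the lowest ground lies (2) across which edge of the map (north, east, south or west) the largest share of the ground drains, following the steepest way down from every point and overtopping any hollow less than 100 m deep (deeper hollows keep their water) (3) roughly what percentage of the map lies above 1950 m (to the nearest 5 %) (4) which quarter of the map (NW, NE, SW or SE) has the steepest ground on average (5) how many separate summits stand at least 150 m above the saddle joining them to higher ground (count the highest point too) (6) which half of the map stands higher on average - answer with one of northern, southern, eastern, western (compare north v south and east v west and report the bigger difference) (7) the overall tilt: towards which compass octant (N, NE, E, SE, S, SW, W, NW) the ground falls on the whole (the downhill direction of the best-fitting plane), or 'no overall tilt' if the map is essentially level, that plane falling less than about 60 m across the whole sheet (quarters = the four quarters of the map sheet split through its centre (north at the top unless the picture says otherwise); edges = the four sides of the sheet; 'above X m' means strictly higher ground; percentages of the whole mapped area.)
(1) Look to the north-east quarter for the lowest ground.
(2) Most of the ground drains across the northern edge.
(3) Ground above 1950 m makes up about 20 % of the sheet.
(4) The steepest ground, on average, is in the south-east quarter.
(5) Counting only tops that stand 150 m proud, the map has 1 summit.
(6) On average the southern half of the map is the higher ground.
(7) Overall the map slopes down towards the north.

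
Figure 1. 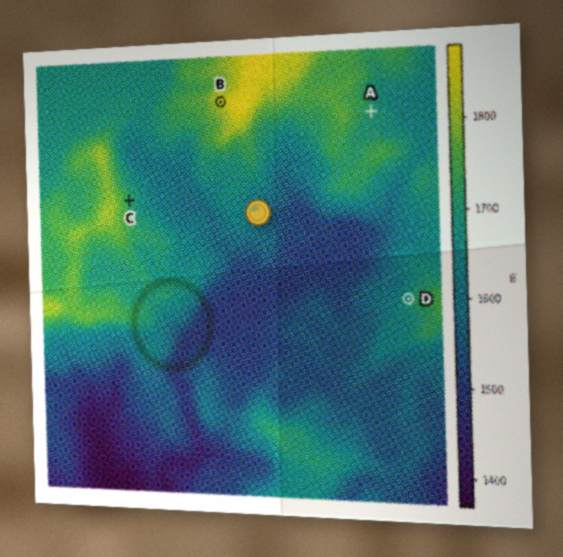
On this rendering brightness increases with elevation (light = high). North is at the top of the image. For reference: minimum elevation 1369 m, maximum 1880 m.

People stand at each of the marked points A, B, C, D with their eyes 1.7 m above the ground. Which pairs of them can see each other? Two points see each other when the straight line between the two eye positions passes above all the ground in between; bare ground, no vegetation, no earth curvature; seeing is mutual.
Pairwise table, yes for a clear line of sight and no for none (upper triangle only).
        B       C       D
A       no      no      no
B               yes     no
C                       yes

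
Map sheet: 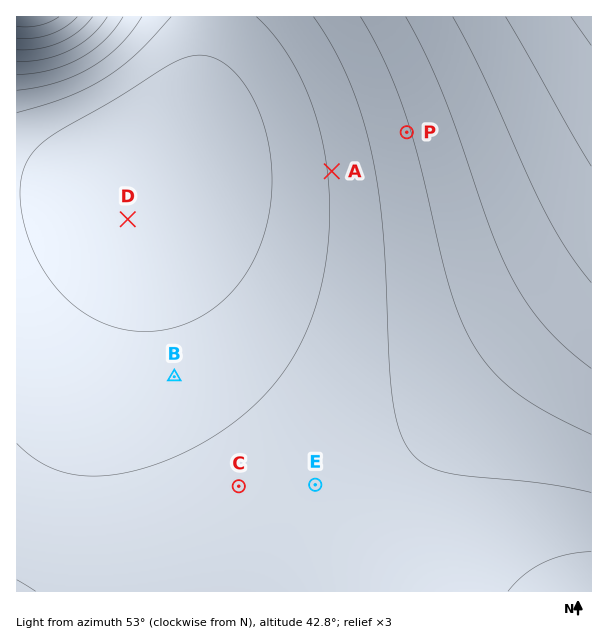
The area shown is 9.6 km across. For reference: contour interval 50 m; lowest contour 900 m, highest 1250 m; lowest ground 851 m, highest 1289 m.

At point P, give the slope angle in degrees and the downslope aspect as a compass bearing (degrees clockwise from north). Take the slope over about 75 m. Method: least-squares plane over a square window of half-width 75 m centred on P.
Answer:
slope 4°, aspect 253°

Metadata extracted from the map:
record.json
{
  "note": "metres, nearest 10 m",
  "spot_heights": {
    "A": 950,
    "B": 920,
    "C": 970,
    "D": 860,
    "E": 980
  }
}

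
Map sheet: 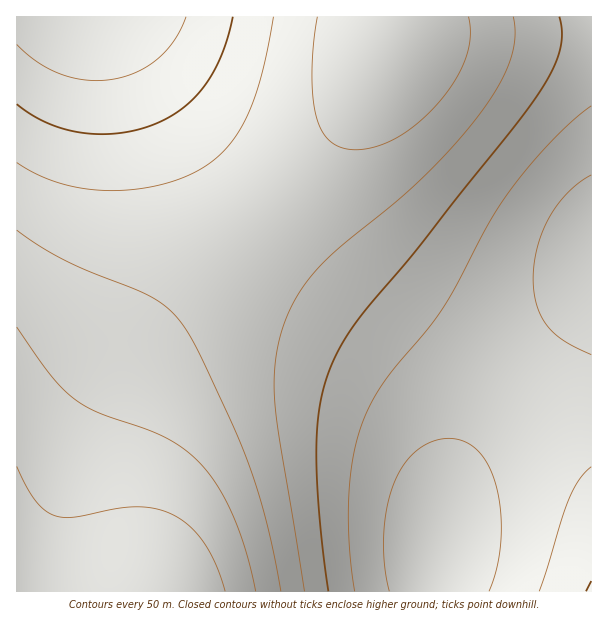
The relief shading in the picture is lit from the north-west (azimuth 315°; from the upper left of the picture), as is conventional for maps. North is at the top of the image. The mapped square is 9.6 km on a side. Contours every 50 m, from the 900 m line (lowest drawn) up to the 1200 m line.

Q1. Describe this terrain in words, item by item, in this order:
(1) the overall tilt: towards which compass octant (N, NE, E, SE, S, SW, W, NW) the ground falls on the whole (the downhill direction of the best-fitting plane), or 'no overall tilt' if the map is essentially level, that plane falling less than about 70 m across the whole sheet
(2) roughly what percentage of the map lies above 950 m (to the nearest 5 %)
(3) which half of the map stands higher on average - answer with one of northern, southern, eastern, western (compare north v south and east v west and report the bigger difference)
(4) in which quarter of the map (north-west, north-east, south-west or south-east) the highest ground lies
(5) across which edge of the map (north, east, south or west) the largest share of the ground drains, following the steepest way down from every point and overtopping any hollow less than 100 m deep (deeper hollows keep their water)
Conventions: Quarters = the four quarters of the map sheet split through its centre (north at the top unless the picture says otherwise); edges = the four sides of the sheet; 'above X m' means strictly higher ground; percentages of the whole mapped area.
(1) Overall the map slopes down towards the east.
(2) Ground above 950 m makes up about 75 % of the sheet.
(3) On average the western half of the map is the higher ground.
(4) Look to the south-west quarter for the highest ground.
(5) Most of the ground drains across the southern edge.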